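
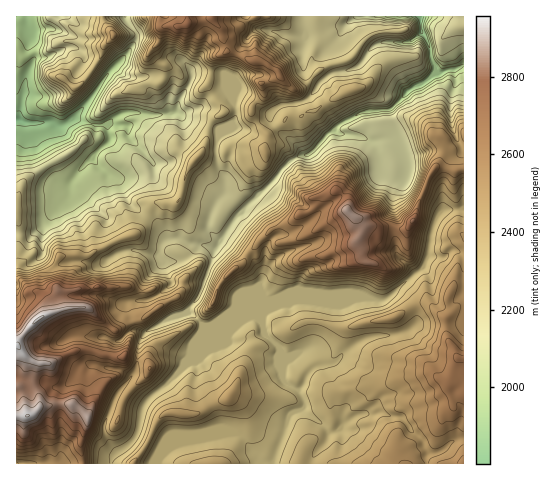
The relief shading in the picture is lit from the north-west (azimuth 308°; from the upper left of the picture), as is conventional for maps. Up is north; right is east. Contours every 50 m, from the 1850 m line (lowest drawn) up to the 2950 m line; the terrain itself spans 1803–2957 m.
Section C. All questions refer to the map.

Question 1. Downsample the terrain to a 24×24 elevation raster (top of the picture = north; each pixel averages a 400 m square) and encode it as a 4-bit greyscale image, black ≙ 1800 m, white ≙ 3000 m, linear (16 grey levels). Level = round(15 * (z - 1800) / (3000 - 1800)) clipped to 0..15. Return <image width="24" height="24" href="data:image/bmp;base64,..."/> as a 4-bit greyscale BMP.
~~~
<image width="24" height="24" href="data:image/bmp;base64,Qk2WAQAAAAAAAHYAAAAoAAAAGAAAABgAAAABAAQAAAAAACABAAATCwAAEwsAABAAAAAAAAAAAAAAABEREQAiIiIAMzMzAERERABVVVUAZmZmAHd3dwCIiIgAmZmZAKqqqgC7u7sAzMzMAN3d3QDu7u4A////AKmadnZ3d2Z3d4mZmcu8h2dmZmZnd3iZme3NqGeId3Zmd3eJqt3cuHZ3iIdmd3iJq93LuZdneHZmd3iJu+3Lu5lmZ3ZmZniJq+y7qoh2ZmZmZ3eIqt3LuoZmZmZ3d3iHmr3duZl2hmZmZmZ4mazMupiHd2ZmZmd3iXiYd3VmaIeJq7yXeWZ3dmVVRoiarNypeFRWZnVVRGmqvNy6eFM0VWZlVUabvcqLd1MzNFVmVVRqvJZYiEQzM0RmVWZXimRGqSNDM0RXZndUVlRFmREjMzRVZndlRERGmBESMjNEZnZ3ZDRGhxJDNFVFZnh2d1Q0VBRmNFZVZoqnZmVCIyRWY1dmiKqGZlVUIyNVdliJqphlVVVDNBNFdlq7updlVVVCNQ=="/>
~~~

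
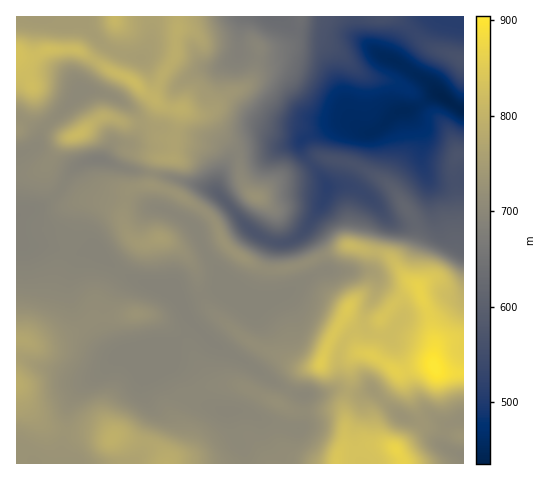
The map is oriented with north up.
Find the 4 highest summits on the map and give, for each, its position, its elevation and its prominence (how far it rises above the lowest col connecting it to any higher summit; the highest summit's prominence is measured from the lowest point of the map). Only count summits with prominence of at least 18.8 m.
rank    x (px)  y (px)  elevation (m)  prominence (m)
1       434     367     905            470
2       396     449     870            99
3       321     363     852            30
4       133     82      817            24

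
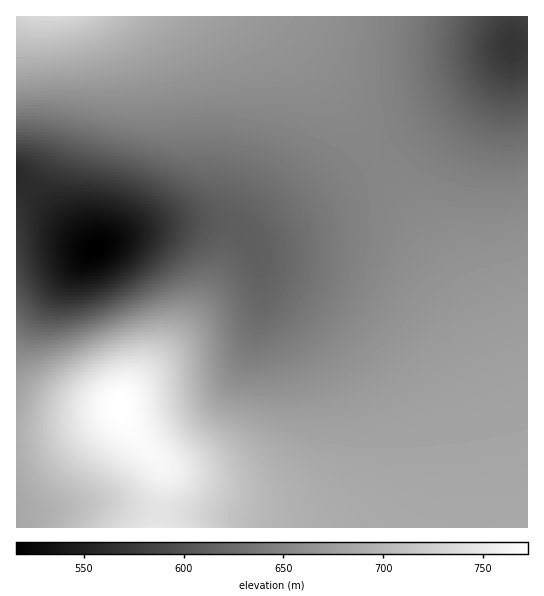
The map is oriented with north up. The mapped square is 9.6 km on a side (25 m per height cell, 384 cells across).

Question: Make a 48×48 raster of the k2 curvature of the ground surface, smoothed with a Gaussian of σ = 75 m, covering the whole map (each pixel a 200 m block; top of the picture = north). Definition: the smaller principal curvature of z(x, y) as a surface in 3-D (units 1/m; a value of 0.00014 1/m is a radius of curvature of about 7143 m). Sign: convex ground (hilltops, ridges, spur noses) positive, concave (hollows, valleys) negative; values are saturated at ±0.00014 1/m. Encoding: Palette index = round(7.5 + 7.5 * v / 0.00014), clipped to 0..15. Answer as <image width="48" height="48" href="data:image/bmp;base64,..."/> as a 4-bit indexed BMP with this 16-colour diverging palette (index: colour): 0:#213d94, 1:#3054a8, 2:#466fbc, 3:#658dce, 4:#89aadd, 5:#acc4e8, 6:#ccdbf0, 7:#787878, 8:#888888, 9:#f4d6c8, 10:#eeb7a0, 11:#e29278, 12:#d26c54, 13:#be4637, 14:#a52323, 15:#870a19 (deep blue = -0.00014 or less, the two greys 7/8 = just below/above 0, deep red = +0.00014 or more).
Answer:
<image width="48" height="48" href="data:image/bmp;base64,Qk32BAAAAAAAAHYAAAAoAAAAMAAAADAAAAABAAQAAAAAAIAEAAATCwAAEwsAABAAAAAAAAAAlD0hAKhUMAC8b0YAzo1lAN2qiQDoxKwA8NvMAHh4eACIiIgAyNb0AKC37gB4kuIAVGzSADdGvgAjI6UAGQqHAHVVVVVVQzMzMzM0V3d3d3d3d3d3d3d3d3ZDMiM0MyIiIzRWd3d3d3d3d3d3d3d3d2VUMhERIzMzRVZmZ3d3d3d3d3d3d3d3d1VVVUMiJFZ3d2ZmZnd3d3d3d3d3d3d3d1VmZmZmZ4q6l2ZmZnd3d3d3d3d3d3d3d1ZmZ3d3eIm7mGZmZnd3d3d3d3d3d3d3d1Zmd4iHeIiJl2ZmZnd3d3d3d3d3d3d3d1ZneImId3h3d2ZmZmd3d3d3d3d3d3d3d1Z3iJmYd3dmVmZmZmd3d3d3d3d3d3d3d1Z3iZqph2ZVRFZmZmd3d3d3d3d3d3d3d1Z3iaqph2ZVQzVmZmd3d3d3d3d3d3d3d0Vniau6mHZlQyNWZmd3d3d3d3d3d3d3d0Vniau7uod2VCJGZnd3d3d3d3d3d3d3dzRWiaq7uqmHZDIlZnd3d3d3d3d3d3d3dyNFeJqqqqmIdUIjZnd3d3d3d3d3d3iHdxI0Z4mqqZmIdkMiVnd3d3d3d3d3d4iIdxEjVomZmZiIdlQyNnd3d3d3d3d3eIiIdxASNXiIiIiHd2QyJnd3d3d3d3d3eIiIhyABI1eIiHd3d2VDJGd3d3d3d3d3iIiIh0AAAkZ3d3d3d2VDNGd3d3d3d3d3iIiIh1MAACRmZmZmZmZEM2d3d3d3d3d3iIiIh1UQAAJFVVVmZmZUM2d3d3d3d3d4iIiIh2VAAAAjREVVZmZUQ1d3d3d3d3d4iIiId2VTAAABI0RFVWZURFd3d3d3d3d4iIiId2VUMAAAEjNEVWZVRGd3d3d3d3d3iIiHd2VUQwAAASI0RVZVRGd3d3d3d3d3iIh3d1VEQzAAABIzRVVVVWd3d3d3d3d3d3d3d1REMzMQAAEjRFVVVnd3d3d3d3d3d3d3d1REM0RDEAEiNFVVVnd3d3d3d3d3d3d3d0QzNERVQxEiNEVVZ3d3d3d3d3d3d3d3dzMzREVWVVQzNFVmd3d3d3d3d3d3d3d3dyIzRFVmZmZmZmd3d3d3d3d3d3d3d3d3dwIzRVZmZmZmd3d3d3d3d3d3d3d3d3d3dwE0Vmd3d3d3d3d3d3d3d3d3d3d3d3d3dwE0Znd3d3d3d3d3d3d3d3d3d3d3d3d3dxJFZ4iHd3d3d3d3d3d3d3d3d3d3d3d2ZkRWd4iId3d3d3d3d3d3d3d3d3d3d3ZmZlVmd3iIiIh3d3d3d3d3d3d3d3d3d2ZmZlZmd3eIiId3d3d3d3d3d3d3d3d3dmZlVWZmZ3d3d3d3d3d3d3d3d3d3d3d3ZmVVVXd2Zmd3d3d3d3d3d3d3d3d3d3d3ZmVURHd3d3d3d3d3d3d3d3d3d3d3d3d3ZlVENHd3d3d3d3d3d3d3d3d3d3d3d3d3ZlVDM3iHd3d3d3d3d3d3d3d3d3d3d3d3ZlVDI3d3d3Zmd3d3d3d3d3d3d3d3d3d3ZlVDInd3d2ZmZ3d3d3d3d3d3iId3d3d3ZlVDInd3d2ZmZmd3d3d3d3d4iId3d3d3ZlVDInd3d3ZmZmd3d3d3d3d4iId3d3d3ZmVDMw=="/>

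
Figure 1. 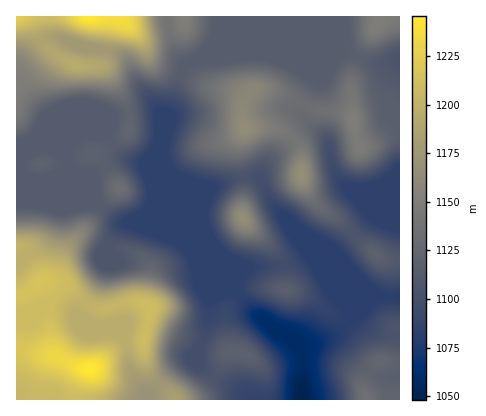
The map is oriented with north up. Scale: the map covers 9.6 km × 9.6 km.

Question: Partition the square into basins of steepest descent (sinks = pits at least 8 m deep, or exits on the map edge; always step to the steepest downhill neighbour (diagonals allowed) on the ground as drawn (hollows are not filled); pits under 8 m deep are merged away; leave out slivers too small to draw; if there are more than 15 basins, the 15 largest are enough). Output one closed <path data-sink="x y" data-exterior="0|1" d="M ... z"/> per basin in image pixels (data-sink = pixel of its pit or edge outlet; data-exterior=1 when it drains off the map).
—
<path data-sink="302 400" data-exterior="1" d="M378 16l-362 0 0 384 384 0 0-140-16-1-6-3-38-36-16-10-10-10-12-20-2-32-12-14-20-7-22 1-4-12 1-12 4-8 9-7 12 0 16 5 24 13 14 4 20 1 8 3 2 3 0-44 9-22 16-26z"/><path data-sink="400 182" data-exterior="1" d="M268 89l-14 1-9 8-3 10 2 18 30 2 14 6 12 14 2 32 12 20 10 10 16 10 38 36 6 3 16 1 0-126-4-1-22 11-14 3-10-32-8-3-26-2-32-16z"/><path data-sink="400 58" data-exterior="1" d="M400 16l-22 0-1 10-16 26-8 18-2 36 9 41 14-3 18-10 8-2z"/>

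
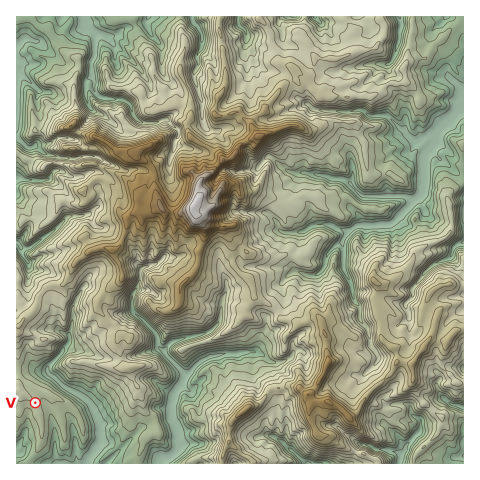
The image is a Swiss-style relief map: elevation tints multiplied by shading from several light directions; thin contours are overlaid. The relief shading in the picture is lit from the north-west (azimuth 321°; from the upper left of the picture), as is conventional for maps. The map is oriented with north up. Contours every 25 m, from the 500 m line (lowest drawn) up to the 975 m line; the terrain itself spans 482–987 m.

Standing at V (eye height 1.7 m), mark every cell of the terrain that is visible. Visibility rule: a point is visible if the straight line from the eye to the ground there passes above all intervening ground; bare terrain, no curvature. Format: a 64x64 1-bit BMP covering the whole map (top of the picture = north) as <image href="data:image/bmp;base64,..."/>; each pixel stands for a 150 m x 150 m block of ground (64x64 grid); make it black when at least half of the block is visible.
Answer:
<image width="64" height="64" href="data:image/bmp;base64,Qk0+AgAAAAAAAD4AAAAoAAAAQAAAAEAAAAABAAEAAAAAAAACAAATCwAAEwsAAAIAAAAAAAAA////AAAAAABAAYDcAAAAAAABwHwAAAAAAADADAAAAAACAGAeAAAAAAIBMD4AAAAAAkGQHgAAAAAEgwAeAAAAABSDgA+AAAAAPwOAA4AAAAAcA8ABgMAAABAHwAABgAAAAA+AAAGAAAAAP4AAABAAAAH/AAAAEAAAAeAAAAAYAAAQAAAAAAgAALgGAAAAAAAA/g4AAAAAAADg/gAAAAAAAMD8AAAAAAAAYPgAAAAAAAAg8AQAAAAAAABwAAAAAAAAAWAAAAAAAAAAQAEAAAAAAAPCAQAAAAAAAWIAAAAAAAAB4gAAAAAAAADyAAAAAAAAAHwAAAAAAAAAHAAAAAAAAAAAAAAAAAAAAAAAIAAAAAAAAADwAAAAAAAAA8AAAAAAAAABgAAAAAAAAAiAAAAAAAAAAAAAAAAAAAAAAAAAAAAAAABAAAAAAAAAAAAAAAAAAAAAAAAAAAAAAAAAAAAAAAAAAAAAAAAAAAAAAAAAAAAAAAAAAAAAAAAAAAAAAAAAAAAAAAAAAAAAAAAAAAAAAAAAAAAAAAAAAAAAAAAAAAAAAAAAAAAAAAAAAAAAAAAAAAAAAAAAAAAAAAAAAAAAAAAAAAAAAAAAAAAAAAAAAAAAAAAAAAAAAAAAAAAAAAAAAAAAAAAAAAAAAAAAAAAAAAAAAAAAAAAAAAAAAAAAAAAAAAAAAAAAAA=="/>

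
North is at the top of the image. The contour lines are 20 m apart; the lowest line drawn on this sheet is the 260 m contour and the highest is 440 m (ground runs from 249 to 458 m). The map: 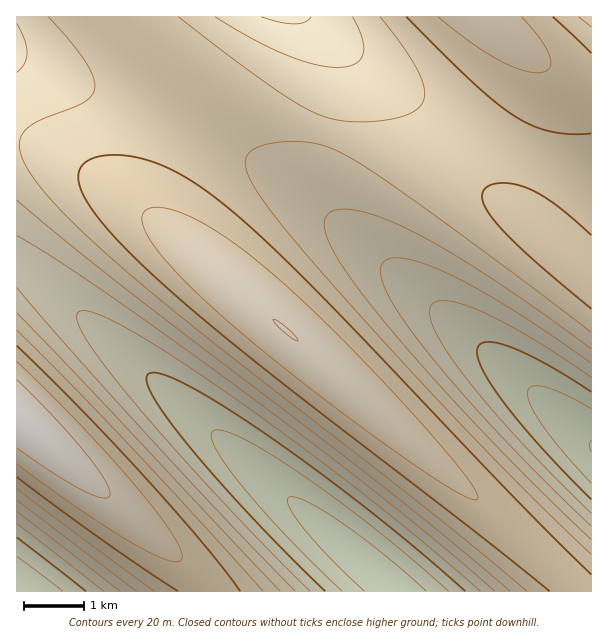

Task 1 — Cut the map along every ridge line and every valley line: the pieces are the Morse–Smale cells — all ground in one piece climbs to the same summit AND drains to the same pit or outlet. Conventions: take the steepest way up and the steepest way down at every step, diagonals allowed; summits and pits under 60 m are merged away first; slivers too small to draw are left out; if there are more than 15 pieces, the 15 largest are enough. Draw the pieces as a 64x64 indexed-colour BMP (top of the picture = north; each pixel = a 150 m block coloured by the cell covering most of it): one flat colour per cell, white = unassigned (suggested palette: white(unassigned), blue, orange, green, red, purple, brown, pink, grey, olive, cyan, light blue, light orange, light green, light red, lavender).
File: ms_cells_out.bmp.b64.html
<image width="64" height="64" href="data:image/bmp;base64,Qk12CAAAAAAAAHYAAAAoAAAAQAAAAEAAAAABAAQAAAAAAAAIAAATCwAAEwsAABAAAAAAAAAA////ALR3HwAOf/8ALKAsACgn1gC9Z5QAS1aMAMJ34wB/f38AIr28AM++FwDox64AeLv/AIrfmACWmP8A1bDFAERERERERERERERDMzMzMzMzMzMzMyIiIiIiIiIiIiIRREREREREREREREMzMzMzMzMzMzMyIiIiIiIiIiIiIRFEREREREREREREMzMzMzMzMzMzMiIiIiIiIiIiIiIREURERERERERERDMzMzMzMzMzMzMiIiIiIiIiIiIiIRERRERERERERERDMzMzMzMzMzMzMiIiIiIiIiIiIiIRERFERERERERERDMzMzMzMzMzMzMiIiIiIiIiIiIiIREREURERERERERDMzMzMzMzMzMzMiIiIiIiIiIiIiIRERERRERERERERDMzMzMzMzMzMzMiIiIiIiIiIiIiERERERFERERERERDMzMzMzMzMzMzIiIiIiIiIiIiIiEREREREURERERERDMzMzMzMzMzMzIiIiIiIiIiIiIiERERERERREREREQzMzMzMzMzMzMzIiIiIiIiIiIiIiERERERERFEREREQzMzMzMzMzMzMzIiIiIiIiIiIiIiEREREREREUREREQzMzMzMzMzMzMzIiIiIiIiIiIiIiERERERERERREREQzMzMzMzMzMzMzIiIiIiIiIiIiIiERERERERERFEREQzMzMzMzMzMzMzIiIiIiIiIiIiIiEREREREREREUREQzMzMzMzMzMzMyIiIiIiIiIiIiIhERERERERERERREQzMzMzMzMzMzMyIiIiIiIiIiIiIhERERERERERERFEMzMzMzMzMzMzMyIiIiIiIiIiIiIhEREREREREREREUMzMzMzMzMzMzMyIiIiIiIiIiIiIhERERERERERERERMzMzMzMzMzMzMyIiIiIiIiIiIiIhEREREREREREREREzMzMzMzMzMzMyIiIiIiIiIiIiIhERERERERERERERETMzMzMzMzMzMyIiIiIiIiIiIiIhERERERERERERERERMzMzMzMzMzMyIiIiIiIiIiIiIhEREREREREREREREREzMzMzMzMzMiIiIiIiIiIiIiIRERERERERERERERERETMzMzMzMzMiIiIiIiIiIiIiIRERERERERERERERERERMzMzMzMzMiIiIiIiIiIiIiIREREREREREREREREREREzMzMzMzMiIiIiIiIiIiIiIRERERERERERERERERERETMzMzMzMiIiIiIiIiIiIiIRERERERERERERERERERERMzMzMzMiIiIiIiIiIiIiIREREREREREREREREREREREzMzMzMiIiIiIiIiIiIiERERERERERERERERERERERETMzMzIiIiIiIiIiIiIiERERERERERERERERERERERERMzMzIiIiIiIiIiIiIiEREREREREREREREREREREREREzMzIiIiIiIiIiIiIiERERERERERERERERERERERERETMzIiIiIiIiIiIiIiERERERERERERERERERERERERERMzIiIiIiIiIiIiIiEREREREREREREREREREREREREREzIiIiIiIiIiIiIhERERERERERERERERERERERERERESIiIiIiIiIiIiIhERERERERERERERERERERERERERFVIiIiIiIiIiIiIhERERERERERERERERERERERERERFVUiIiIiIiIiIiIhERERERERERERERERERERERERERFVVSIiIiIiIiIiIhERERERERERERERERERERERERERFVVVIiIiIiIiIiIRERERERERERERERERERERERERERFVVVUiIiIiIiIiIRERERERERERERERERERERERERERVVVVVSIiIiIiIiIhERERERERERERERERERERERERERFVVVVVIiIiIiIiIhEREREREREREREREREREREREREREVVVVVUiIiIiIiIiERERERERERERERERERERERERERERVVVVVSIiIiIiIiIRERERERERERERERERERERERERERFVVVVVIiIiIiIiIiEREREREREREREREREREREREREREVVVVVUiIiIiIiIiIRERERERERERERERERERERERERERVVVVVSIiIiIiIiIhEREREREREREREREREREREREREREVVVVVIiIiIiIiIiIRERERERERERERERERERERERERERVVVVUiIiIiIiIiIhEREREREREREREREREREREREREREVVVVSIiIiIiIiIiERERERERERERERERERERERERERERVVVVIiIiIiIiIiIhERERERERERERERERERERERERERFVVVUiIiIiIiIiIiERERERERERERERERERERERERERERVVVSIiIiIiIiIiIRERERERERERERERERERERERERERFVVVIiIiIiIiIiIiEREREREREREREREREREREREREREVVVUiIiIiIiIiIiIRERERERERERERERERERERERERERVVVSIiIiIiIiIiIhERERERERERERERERERERERERERFVVVIiIiIiIiIiIhERERERERERERERERERERERERERFVVVUiIiIiIiIiIhERERERERERERERERERERERERERFVVVVSIiIiIiIiIhERERERERERERERERERERERERERFVVVVVIiIiIiIiIhERERERERERERERERERERERERERFVVVVVUiIiIiIiIhERERERERERERERERERERERERERFVVVVVVSIiIiIiIhERERERERERERERERERERERERERFVVVVVVV"/>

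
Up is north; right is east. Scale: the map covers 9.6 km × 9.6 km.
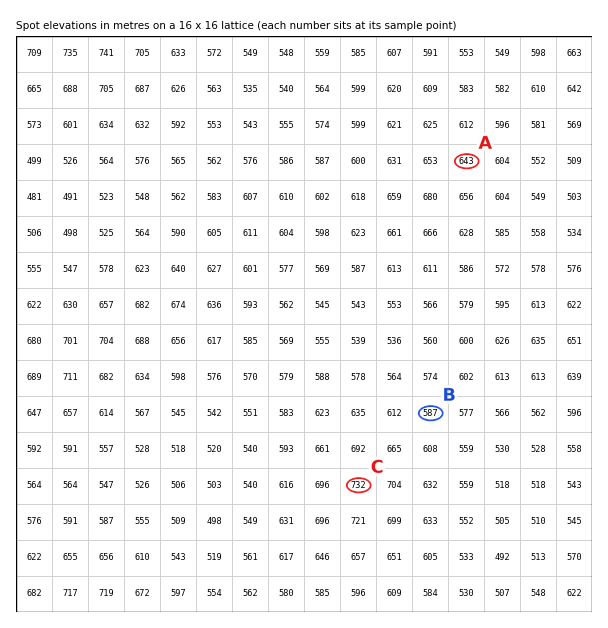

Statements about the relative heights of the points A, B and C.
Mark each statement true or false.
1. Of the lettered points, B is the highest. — false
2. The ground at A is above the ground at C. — false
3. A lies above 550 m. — true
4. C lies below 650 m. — false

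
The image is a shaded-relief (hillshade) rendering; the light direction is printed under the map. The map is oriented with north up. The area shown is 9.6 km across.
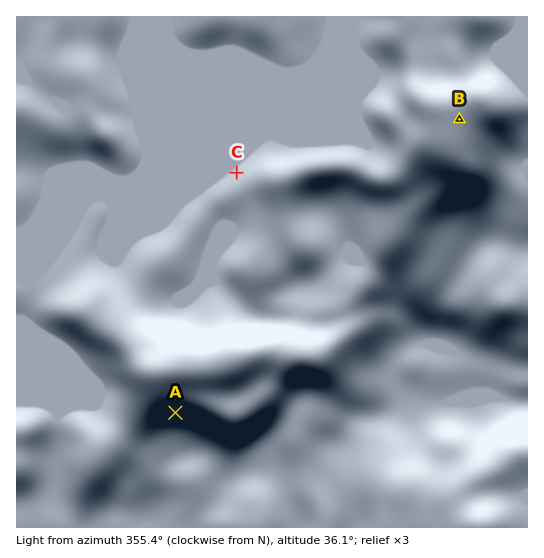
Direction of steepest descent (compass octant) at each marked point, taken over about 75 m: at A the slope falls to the S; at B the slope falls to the E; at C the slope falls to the NW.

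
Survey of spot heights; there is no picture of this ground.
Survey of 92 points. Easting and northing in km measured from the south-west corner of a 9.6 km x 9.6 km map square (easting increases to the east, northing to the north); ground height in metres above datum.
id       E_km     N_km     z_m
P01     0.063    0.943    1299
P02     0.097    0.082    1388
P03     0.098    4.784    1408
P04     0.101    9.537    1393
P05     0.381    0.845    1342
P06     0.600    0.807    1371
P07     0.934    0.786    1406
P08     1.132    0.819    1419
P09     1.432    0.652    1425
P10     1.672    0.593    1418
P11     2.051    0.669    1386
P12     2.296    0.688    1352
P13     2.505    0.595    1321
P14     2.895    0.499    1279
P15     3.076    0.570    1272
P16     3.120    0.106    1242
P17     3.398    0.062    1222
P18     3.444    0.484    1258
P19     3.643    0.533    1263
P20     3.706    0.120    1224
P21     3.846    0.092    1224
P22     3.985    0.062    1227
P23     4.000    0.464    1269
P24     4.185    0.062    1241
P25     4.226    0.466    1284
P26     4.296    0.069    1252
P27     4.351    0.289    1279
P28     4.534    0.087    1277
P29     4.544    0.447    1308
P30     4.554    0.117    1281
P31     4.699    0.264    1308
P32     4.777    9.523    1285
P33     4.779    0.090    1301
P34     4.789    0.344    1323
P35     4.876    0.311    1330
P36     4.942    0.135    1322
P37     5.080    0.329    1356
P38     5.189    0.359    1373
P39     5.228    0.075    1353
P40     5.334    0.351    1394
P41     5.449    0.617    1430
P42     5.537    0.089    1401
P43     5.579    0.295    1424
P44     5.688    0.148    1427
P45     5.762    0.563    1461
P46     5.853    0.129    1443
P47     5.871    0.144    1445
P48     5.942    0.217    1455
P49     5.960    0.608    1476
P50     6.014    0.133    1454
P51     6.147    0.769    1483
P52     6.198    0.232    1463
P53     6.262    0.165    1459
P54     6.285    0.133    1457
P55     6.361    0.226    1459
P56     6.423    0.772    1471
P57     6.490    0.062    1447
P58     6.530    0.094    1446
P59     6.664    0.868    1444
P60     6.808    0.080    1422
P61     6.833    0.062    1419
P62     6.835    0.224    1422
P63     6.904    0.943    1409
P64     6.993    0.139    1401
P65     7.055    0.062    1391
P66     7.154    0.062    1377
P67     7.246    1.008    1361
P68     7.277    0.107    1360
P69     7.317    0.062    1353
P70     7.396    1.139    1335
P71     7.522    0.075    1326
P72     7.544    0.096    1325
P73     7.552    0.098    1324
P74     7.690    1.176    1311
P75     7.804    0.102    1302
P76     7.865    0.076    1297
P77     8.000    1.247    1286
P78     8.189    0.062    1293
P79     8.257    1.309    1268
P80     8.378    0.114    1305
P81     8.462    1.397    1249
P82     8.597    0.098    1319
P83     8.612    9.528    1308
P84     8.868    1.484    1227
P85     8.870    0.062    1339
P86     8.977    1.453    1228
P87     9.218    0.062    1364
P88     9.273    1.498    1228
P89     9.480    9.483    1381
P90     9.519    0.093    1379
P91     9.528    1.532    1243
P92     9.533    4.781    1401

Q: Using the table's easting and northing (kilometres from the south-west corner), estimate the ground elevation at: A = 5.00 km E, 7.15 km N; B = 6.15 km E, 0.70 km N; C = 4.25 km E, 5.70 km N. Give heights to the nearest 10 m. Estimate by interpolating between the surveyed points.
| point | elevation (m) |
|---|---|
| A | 1350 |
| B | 1480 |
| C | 1300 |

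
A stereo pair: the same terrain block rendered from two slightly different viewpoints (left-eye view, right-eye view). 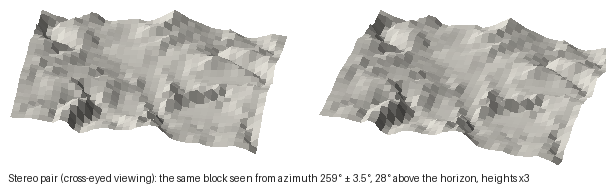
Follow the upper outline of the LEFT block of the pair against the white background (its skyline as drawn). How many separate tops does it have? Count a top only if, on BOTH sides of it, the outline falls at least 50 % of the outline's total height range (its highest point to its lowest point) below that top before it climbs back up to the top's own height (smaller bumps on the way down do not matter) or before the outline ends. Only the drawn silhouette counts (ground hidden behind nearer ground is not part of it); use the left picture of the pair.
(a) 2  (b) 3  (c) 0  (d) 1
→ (c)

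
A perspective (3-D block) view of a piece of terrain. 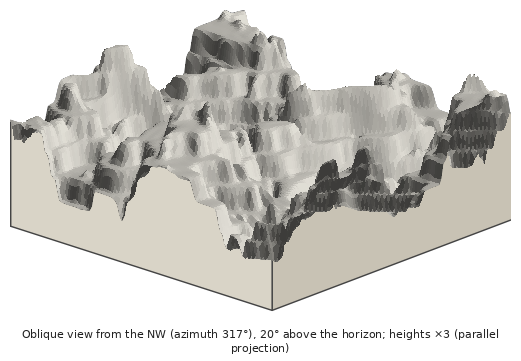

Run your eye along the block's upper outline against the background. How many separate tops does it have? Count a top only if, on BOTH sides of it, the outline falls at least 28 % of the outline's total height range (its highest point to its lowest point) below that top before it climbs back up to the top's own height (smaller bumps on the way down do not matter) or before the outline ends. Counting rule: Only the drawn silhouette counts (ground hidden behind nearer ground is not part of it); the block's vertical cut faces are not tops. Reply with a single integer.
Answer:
3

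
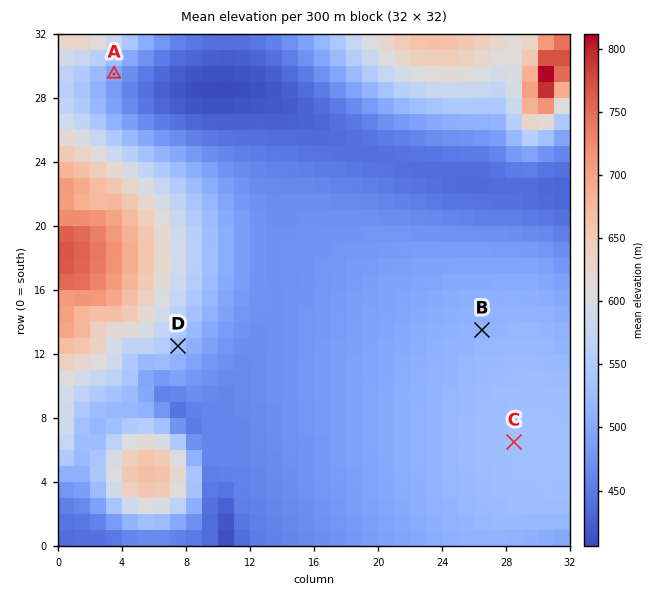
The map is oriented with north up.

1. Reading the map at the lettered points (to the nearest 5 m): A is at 495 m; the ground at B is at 515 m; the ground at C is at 530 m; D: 530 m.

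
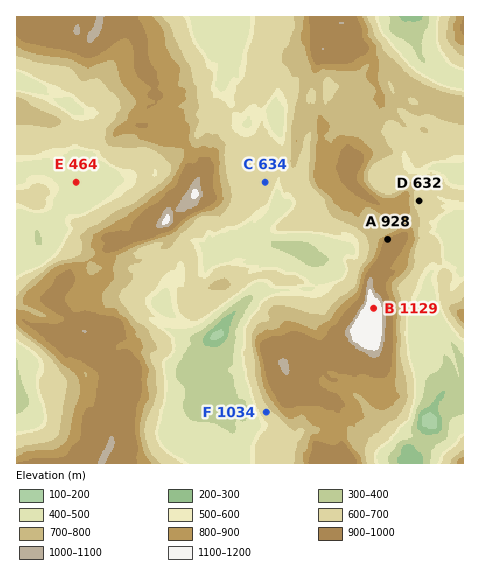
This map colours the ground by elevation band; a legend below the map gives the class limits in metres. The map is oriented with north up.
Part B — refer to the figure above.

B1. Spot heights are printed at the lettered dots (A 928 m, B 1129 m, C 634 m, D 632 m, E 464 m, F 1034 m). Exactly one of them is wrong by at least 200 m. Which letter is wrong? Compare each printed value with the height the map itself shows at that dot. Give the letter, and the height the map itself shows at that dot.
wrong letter F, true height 634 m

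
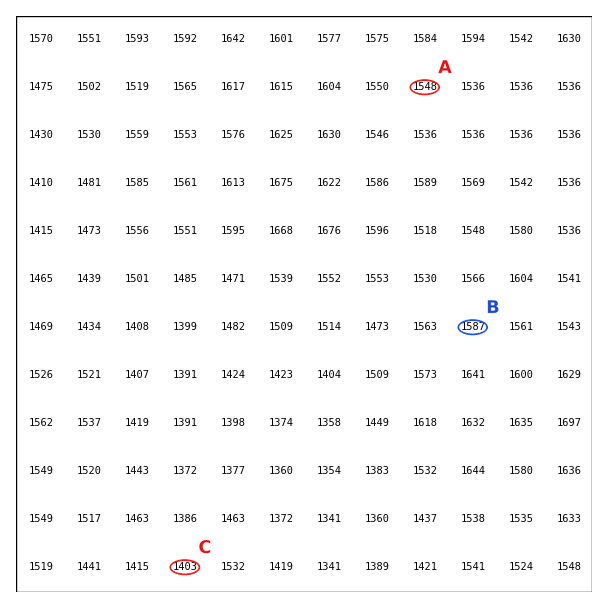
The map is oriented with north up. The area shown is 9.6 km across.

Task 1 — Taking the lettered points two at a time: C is below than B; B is above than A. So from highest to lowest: B A C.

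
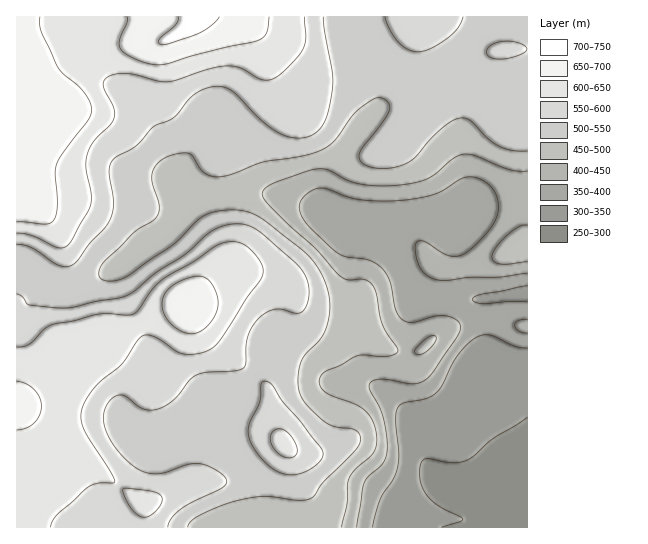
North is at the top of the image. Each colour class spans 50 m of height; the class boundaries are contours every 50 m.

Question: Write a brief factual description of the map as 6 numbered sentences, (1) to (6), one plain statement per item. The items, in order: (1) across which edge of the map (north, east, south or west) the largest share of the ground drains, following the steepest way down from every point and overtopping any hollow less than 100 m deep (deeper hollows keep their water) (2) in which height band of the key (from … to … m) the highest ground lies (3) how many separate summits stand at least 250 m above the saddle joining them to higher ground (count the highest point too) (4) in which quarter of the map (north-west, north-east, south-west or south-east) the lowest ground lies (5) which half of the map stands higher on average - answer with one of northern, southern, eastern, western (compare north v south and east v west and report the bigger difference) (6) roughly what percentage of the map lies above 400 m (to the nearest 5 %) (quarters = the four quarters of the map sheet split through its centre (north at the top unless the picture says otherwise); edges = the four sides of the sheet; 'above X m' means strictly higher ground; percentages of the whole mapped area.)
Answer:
(1) Most of the ground drains across the eastern edge.
(2) The highest ground lies in the 700–750 m band.
(3) There is 1 summit with 250 m or more of prominence.
(4) Look to the south-east quarter for the lowest ground.
(5) Taken as a whole, the western half is higher than the eastern.
(6) About 85 % of the map lies above 400 m.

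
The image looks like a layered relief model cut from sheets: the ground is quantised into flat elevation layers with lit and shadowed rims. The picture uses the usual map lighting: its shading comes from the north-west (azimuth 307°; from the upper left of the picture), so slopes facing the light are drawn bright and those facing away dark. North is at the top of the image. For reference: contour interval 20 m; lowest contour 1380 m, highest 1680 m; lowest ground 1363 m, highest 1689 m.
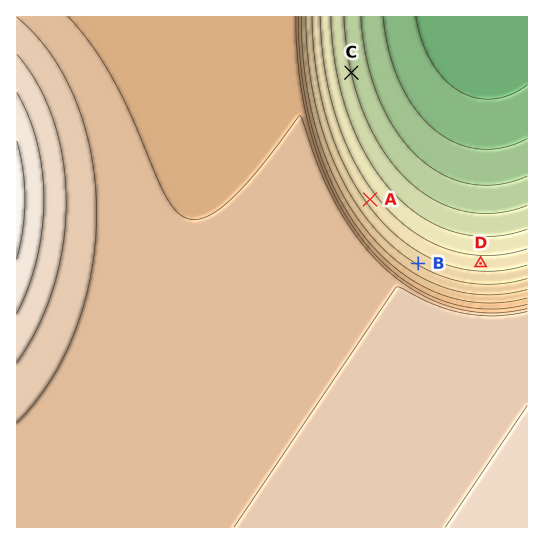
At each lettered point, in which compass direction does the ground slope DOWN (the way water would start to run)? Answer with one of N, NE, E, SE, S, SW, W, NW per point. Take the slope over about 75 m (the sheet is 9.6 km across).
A NE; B NE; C E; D N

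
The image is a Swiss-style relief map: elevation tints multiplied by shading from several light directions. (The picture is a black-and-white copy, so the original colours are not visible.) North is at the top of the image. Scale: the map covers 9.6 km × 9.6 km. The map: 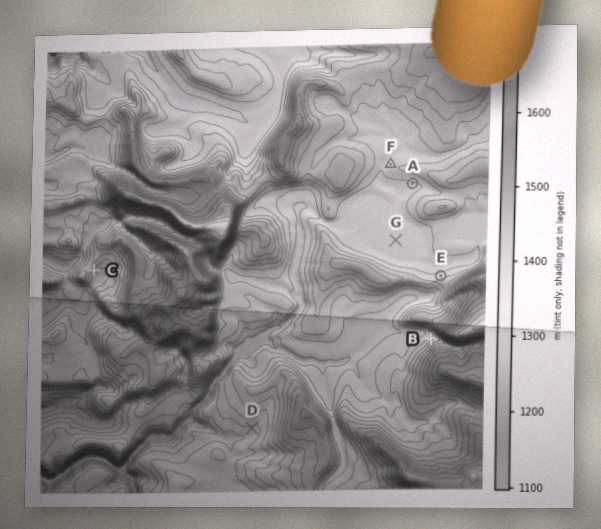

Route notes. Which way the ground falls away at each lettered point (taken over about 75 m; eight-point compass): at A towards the S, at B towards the NW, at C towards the SE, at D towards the S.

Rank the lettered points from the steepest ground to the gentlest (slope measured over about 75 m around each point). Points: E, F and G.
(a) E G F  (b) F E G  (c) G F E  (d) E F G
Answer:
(d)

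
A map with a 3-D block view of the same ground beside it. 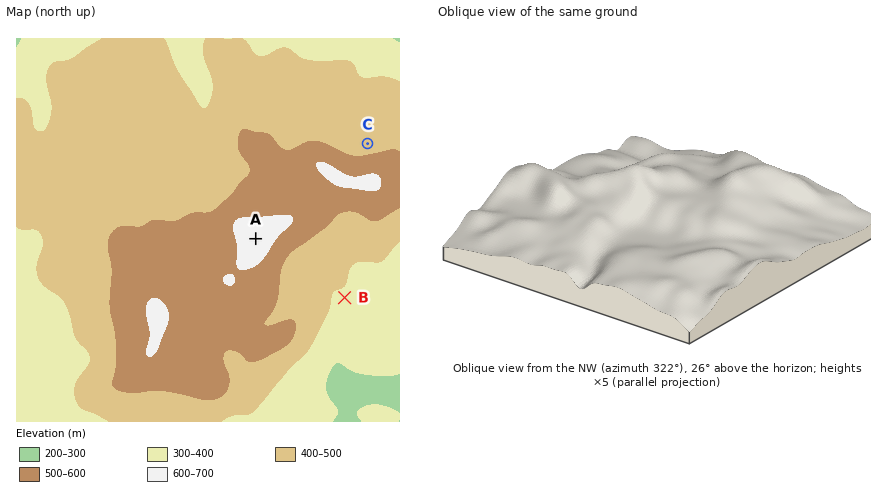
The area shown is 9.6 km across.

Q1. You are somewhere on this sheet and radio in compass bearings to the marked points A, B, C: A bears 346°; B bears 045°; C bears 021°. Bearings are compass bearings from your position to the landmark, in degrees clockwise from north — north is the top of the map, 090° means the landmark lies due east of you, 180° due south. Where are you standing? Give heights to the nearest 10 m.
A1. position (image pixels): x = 285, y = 357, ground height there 460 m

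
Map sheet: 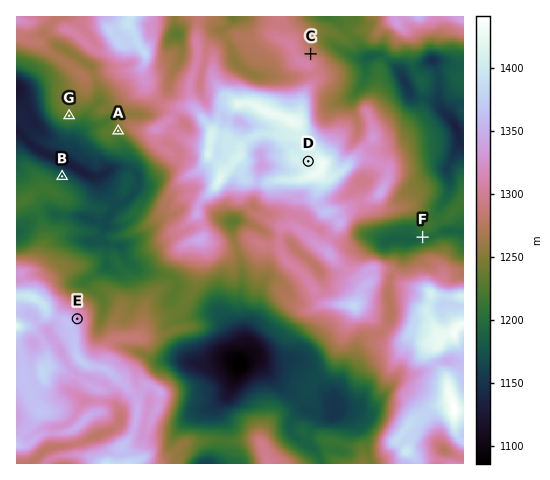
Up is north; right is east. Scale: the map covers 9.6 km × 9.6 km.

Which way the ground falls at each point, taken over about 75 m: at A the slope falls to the SW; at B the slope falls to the NE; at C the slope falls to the NE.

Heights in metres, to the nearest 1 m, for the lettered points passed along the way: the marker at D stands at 1416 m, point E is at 1341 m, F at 1192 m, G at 1230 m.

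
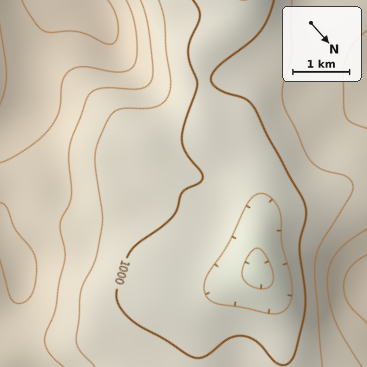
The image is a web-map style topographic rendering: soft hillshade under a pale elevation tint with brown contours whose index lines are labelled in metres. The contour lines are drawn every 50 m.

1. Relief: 890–1220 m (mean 1050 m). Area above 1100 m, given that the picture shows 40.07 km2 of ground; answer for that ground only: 11.3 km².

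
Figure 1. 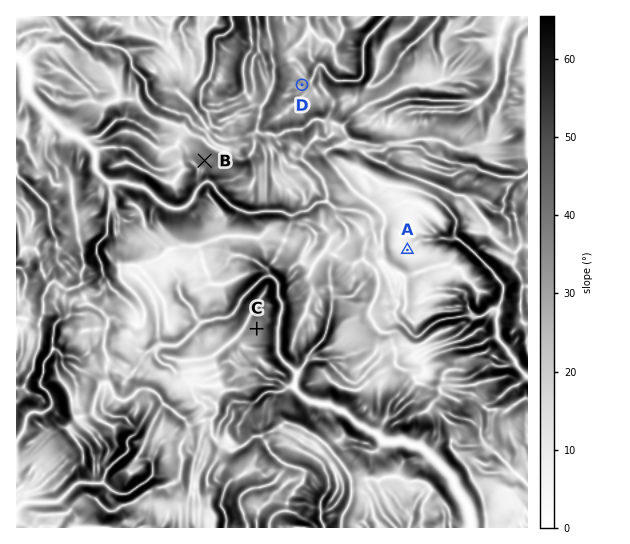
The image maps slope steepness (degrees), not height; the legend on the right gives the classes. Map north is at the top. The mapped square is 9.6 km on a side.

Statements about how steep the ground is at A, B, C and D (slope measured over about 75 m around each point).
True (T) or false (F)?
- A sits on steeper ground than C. F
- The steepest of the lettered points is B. T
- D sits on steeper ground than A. T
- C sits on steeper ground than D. T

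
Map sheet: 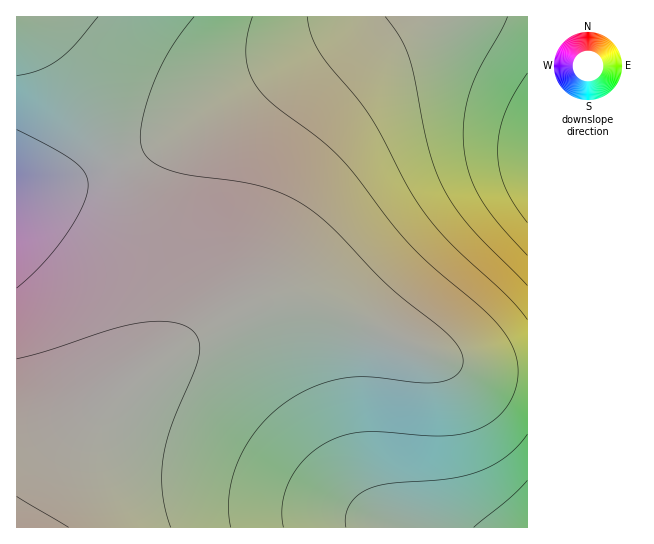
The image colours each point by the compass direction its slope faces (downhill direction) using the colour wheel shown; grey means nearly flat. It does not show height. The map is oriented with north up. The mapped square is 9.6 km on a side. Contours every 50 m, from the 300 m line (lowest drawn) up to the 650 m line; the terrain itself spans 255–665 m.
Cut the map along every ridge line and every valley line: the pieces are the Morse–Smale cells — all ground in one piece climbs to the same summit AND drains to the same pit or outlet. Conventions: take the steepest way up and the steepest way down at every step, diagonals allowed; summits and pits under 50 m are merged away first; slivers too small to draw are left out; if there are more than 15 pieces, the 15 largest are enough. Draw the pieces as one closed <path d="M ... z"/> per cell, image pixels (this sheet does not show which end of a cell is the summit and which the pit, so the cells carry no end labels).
<path d="M527 16l-156 0-126 72-98 63-52 24-33 10-45 10-1 323 20-33 21-28 26-30 32-32 35-28 40-28 23-14 30-13 18-4 33 0 21 4 47 15 97 38 34 7 34 1z"/><path d="M294 308l-33 0-35 11-36 20-56 40-51 48-31 36-33 50-3 14 512 0-1-154-34-1-34-7-112-44z"/><path d="M370 16l-353 0-1 178 55-11 38-14 38-18 98-63 110-61z"/>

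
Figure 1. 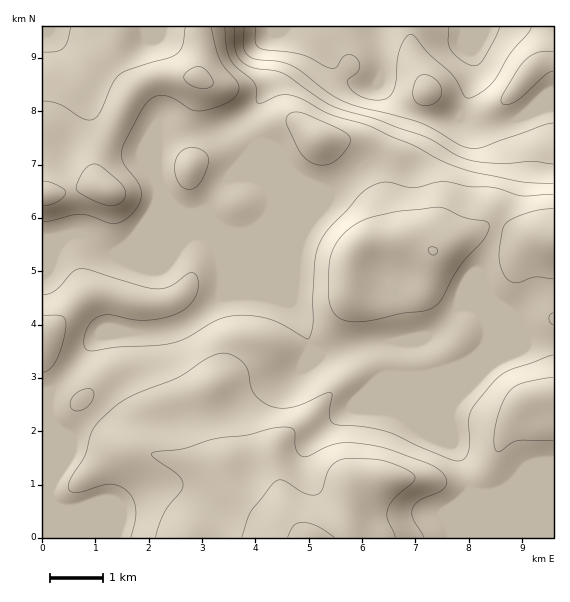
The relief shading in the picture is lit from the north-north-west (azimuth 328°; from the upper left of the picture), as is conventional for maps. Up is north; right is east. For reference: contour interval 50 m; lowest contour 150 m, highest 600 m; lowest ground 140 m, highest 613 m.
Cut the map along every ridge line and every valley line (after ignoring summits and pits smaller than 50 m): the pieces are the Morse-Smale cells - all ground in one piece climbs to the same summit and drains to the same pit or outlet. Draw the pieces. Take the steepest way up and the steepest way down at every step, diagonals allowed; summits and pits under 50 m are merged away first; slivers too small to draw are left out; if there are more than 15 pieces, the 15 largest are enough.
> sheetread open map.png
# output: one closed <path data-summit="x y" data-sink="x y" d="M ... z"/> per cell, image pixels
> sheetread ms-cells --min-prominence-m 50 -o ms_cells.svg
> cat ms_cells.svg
<path data-summit="309 537" data-sink="471 27" d="M253 146l-34 41-12 20 4 10 12 12-50 0-57 24-5 0-8-4-19-15-11 0-8 4-23 2 0 297 511 1 1-194-29-1-13-5-23-11-6-11-6-6-9-4-8 0-27 27-16 8-41 1-56 12-10-9-5-17-18-32-18-47 0-37 2-5 0-15-14-33z"/><path data-summit="433 251" data-sink="471 27" d="M393 98l-2 1 7 10-1 10-18 34-50 38-33-12-37-36-3-1-2 2 3 15 14 33 0 15-2 5 0 37 18 47 18 32 5 17 10 9 4 0 43-11 50-2 16-8 27-27 8 0 9 4 6 6 6 11 30 14 6 2 28 0 1-235-15 1-22 10-17 6-21 1-12-3-7-5-9 1-30-4-16-6z"/><path data-summit="105 189" data-sink="471 27" d="M283 26l-84 0 2 33-3 18-45 1-13 7-10 10-17 37-16 27-2 17 8 12-16-2-23 7-21 1-1 45 23-1 8-4 11 0 19 15 8 4 5 0 57-24 50 0-12-12-4-10 12-20 26-28 10-16-10-27 13-13 11-16 5-24 1-30z"/><path data-summit="309 537" data-sink="471 27" d="M553 26l-252 1 18 16 18 25 18 15 6 3 14 0 4-4 0 3 21 20 21 10 30 4 9-1 11 7 18 1 22-4 28-13 15-2z"/><path data-summit="105 189" data-sink="43 27" d="M197 26l-155 1 1 167 21-1 23-7 15 1-7-11 2-17 16-27 17-37 10-10 13-7 45-1 3-28z"/><path data-summit="317 139" data-sink="471 27" d="M300 26l-16 0-9 7-1 30-5 24-11 16-13 13 0 4 10 21 37 36 16 8 21 6 50-38 12-21 7-23-4-8-15-16-18 1-14-8-16-17-12-18z"/>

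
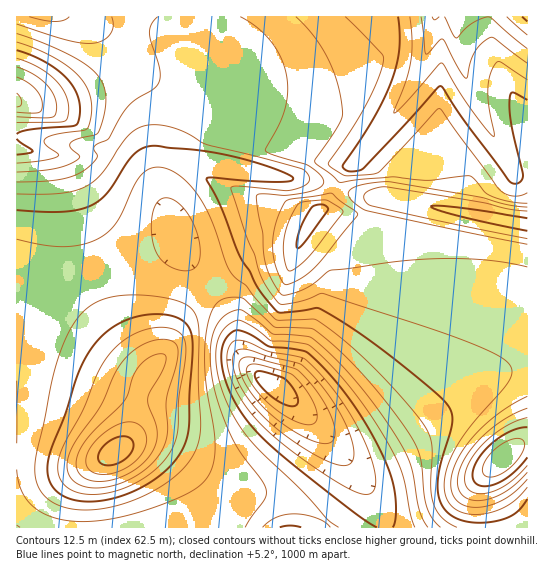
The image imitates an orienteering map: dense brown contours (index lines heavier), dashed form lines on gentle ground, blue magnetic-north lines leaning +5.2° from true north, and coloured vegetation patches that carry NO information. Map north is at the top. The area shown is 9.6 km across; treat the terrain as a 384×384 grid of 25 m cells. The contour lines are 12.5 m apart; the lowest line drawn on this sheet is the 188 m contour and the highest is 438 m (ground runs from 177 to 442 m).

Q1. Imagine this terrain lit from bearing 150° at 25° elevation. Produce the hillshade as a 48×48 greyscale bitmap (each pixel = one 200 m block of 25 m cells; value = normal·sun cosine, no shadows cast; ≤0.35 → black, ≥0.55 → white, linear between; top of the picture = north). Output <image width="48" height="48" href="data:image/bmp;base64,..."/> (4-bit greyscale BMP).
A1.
<image width="48" height="48" href="data:image/bmp;base64,Qk32BAAAAAAAAHYAAAAoAAAAMAAAADAAAAABAAQAAAAAAIAEAAATCwAAEwsAABAAAAAAAAAAAAAAABEREQAiIiIAMzMzAERERABVVVUAZmZmAHd3dwCIiIgAmZmZAKqqqgC7u7sAzMzMAN3d3QDu7u4A////AGZ3iJmIh3ZmZmZniZmGVURERFVWiaqph2Z3iZmZiHdmZmZneIh2VVRERERWeau6mGZniau7qYh3ZmZmZ3ZlVEREREREV5vMulVmeavMy6mHdmZmZmVVREREREMzNXrN3FVVZ4rN3LqYdmZmVVVEREREVEMyEkes7kRDRGibzMuph2ZlVVRERERFVVQyEBNpzUQyIjRoq7uph2ZlVERDNERVVVRCEAAlm0QyERI1eJqph3ZlVEMzNERVVVVDIAABR0QzIQASRniYh3ZVRDMzNEVVVVVUMgAAE1RDIhESNGeIh3ZVRDMzRFVVZmZVQyAAAVREMyIiNGd3d3ZVQzM0RVVmZmZlVDIQAFVEQzMzRWd4d3ZVQzRFVWZmZmZmVVQyEVVERDM0RWeIh3ZlREVWZmZmZmZmZlVEMlVERDMzRXiIiHdmVmZmZmZmZmZmZmVVRFVURDMzNGeJmIh4iamHd3ZmZmZmZmZlVVVURDMzM0aJmZmZu7uYd3ZmZmZmZmZmVVVVREMzIjRomaqqq7uod3dmZmZmZmZmZlVVREMzIiJGiaqpmbupd3dmZmZmZmZmZlVVVEQzMiI0eKupiKuph3dmZmZmZmZmZlVVVURDMzM0V5qoh5qph3dmZmZmZmZmZlVVVVREQzM0VomYd4qph3dmZmZmZmZmZlVVVVVEREREVneHZnmph3dmZmZmZmZmZmZVVVVVVEREVWZ2Zmmph3dmZmZmZmZmZmZmZVVVVVVVVVZmVViZl3ZmZmZmZmZmZmZmZmZmVVVVVVVmVEaZmHZmZmZmZmZmZmZmZmZmZmVVVVVVREWJmHZmZmZmZmZmZWZmZmZmZmZVVVVVQzRomXZmZmZmZlVUM2ZmZmZmZmZlVVVVUzNHmYdmZmVUQzMiInd3d3d3ZmZmVVVVVDM1iZdlRDMyIiI0Vnd3d3d3dmZmVVVVVDIjV2ZDIiIzRWeJq4iIiId3d3ZmZVVVQyAAA1VUNFZ4iZqru4iIiIiHd3dmZlQyIRAAA2iZmZqqqZmJmZmZmYiId3d2ZUMiIjMjRZvMupmYh2Zmd6qZmZiIh3d2VERFZnh2Znm7qXZmZmZmZpmIiIiIiHd3d3iImIiGVEV5mHZmZmZmZnd2Z3eIiHd4iJiId2ZVMiJHiYdmZmZmZmd4mZmIiHd3d3ZlVVVVQyI1iJhmZmZmZqq7uqmIiHd2ZmVVVVVVVDIjaJh2ZmZmZru6qYiId3d2ZmVVVVVVVUMjR4mHZmZmZ6mId3d3d3dmZlVVVVVVVVQzNYiHZmZmZ2ZmZmZndmZmZlVVVVVVVVVDM2iHZmZmZ0RFVVZmZmZmZlVVVVVVVVVTM0eHZmZ3dzM0RFVWZmZmZlVVVVVVVVVUMzWHZmd3dyIzNEVVVmZmZmVVVVVVVVVVQzR3Znd3dyIjNERVVWZmZmZmVVVVVVZmUzRnZnd3dyIjNERVVWZmZmZmZmZmZmZmVERXZnd3dyIzNEVVVmZmZmZmZmZmZmZmZURXZ3d3dyIzNEVVVmZmZmZmZmZmZmZmZURWZ3d3dw=="/>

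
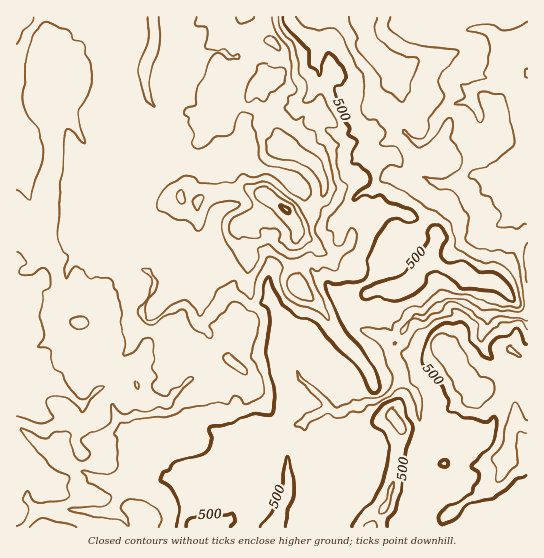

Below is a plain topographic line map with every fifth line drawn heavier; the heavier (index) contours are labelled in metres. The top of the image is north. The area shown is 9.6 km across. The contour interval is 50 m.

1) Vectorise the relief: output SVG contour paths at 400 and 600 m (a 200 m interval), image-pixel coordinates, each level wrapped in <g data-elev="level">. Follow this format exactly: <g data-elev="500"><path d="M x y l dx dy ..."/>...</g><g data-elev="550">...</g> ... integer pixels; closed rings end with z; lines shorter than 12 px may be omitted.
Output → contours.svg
<g data-elev="400"><path d="M527 321l-8-3-21-1-4 1-7 6-21-17-9-4-7-1-5 3-3 7-11 2-6 6-8-2-4 1-7 12-4 3 0-5 12-15 12 0 11-11 9-4 21 1 16 10 12 0 7 2 17 0 4-2 2-5-5-30-6-21-13-5-10 2-5-2-8 0-11-7-2-4 2-7 0-17-7-11-3-8-7-5-12-1-15-11 23 0 13-9 3-11-5-13-5-6 1-14-2-7-2 0-3 2-12 18-13 9-4-1-14-12 0-3 2-1 6 6 8 2 4-1 4-5 2-5 1-9 14-21-5-12-1-4 7-12 12-14 1-4-5-2-31-3-17-5-16-14-1-2 3-8"/></g><g data-elev="600"><path d="M76 527l-8-4-25-4-6 2-8 6"/><path d="M17 526l6-4 5-9-1-7-5-7 4-7 3 0 6 9 6 1 17-2 8-2 4-3-3-8 1-10-19-12-22-26-6-9 1-1 23 9 10-6 12-1 4 4-1 7 7 14 2 4 4 0 5-3 2-4-9-10-1-4 10-6 11-3 7-5 3-4 0-14 2-3 6 8 4 2 12-5 10 2 13-4 11 1 3-2 3-8 18-20-2-2-2 0-8 10-8 3-6 6-5 0-8-5-1-5 4-10-5-6 3-11-2-7 1-9-3-3-8 0-10 14-9 2 1-12-3-12 0-18-5-20-4-6-2-6-5-4-9-1-6 3-7-9-9-3-3 2-6 9-1-1 0-10 3-10-6-7-4-17 2-23-1-23 5-22 0-26 2-8 3-2 13 13 3 1 0-1-6-20-1-8 12-28 1-13-1-10-4-9-1-8-1-3-11-3-2-6-3-4-22-8-5 1-4 4-4 8-5 14-1 8-2 26-3 14 3 13 12 17 3 7 2 12 0 13-10 30-2 11-13-10"/><path d="M242 374l4 0-1-7-15-13-5 1-2 3 2 4z"/><path d="M301 299l10 2 3-2-8-17-7-8-4-1-6 5-2 7 5 9z"/><path d="M17 44l4-6 2-8 9-8 1-5"/><path d="M147 17l1 24-8 20-2 12 7 23 5 8 5 4-4-13-2-12 2-12 8-24 1-30"/><path d="M198 17l-2 5 0 3 9 2 2 3-2 15 1 3 12 3 7-1 6 5 6-2 2 2-1 3-9 2-6-5-5-2-4 2-5 7-11 28-2 15-10 4-2 4 1 3 4 2 0 7 6 9-3 8 1 4 3 3 5-1 5-2 8-8 17-4 9-20 3-2 8 2 2 1-1 11 3 7 3 13 0 9 2 4 7 5 24 6 9 4 6 5 4 10 0 5-5 7-14-8-13-13-7-4-6-1-12 2-10-3-4 2-6 7-8-1-8 2-18-1-5-5-9-2-14 8-9 9-5 10 2 7 7 2 11 8 10 1 11 10 4-3 5-16 6-6 14-6 13 2 1 1-2 3-15 12-2 5 0 7 3 11 16 25 6 7 3-2 8-12 1-10 8-4 3 0 5 6 15 8 8-1 12-6 8 4 8-1-1-5-4-9-6-9-1-5 7-17 8-5 7-15-12-44-5-4-4-8-10-8-1-8-10 1-9-9 0-3 3-4 0-5 7-5 2-6-4-9 0-13-3-8-1-10-13-17-4-13"/><path d="M254 17l-4 4-9 2-3-1-2-5"/></g>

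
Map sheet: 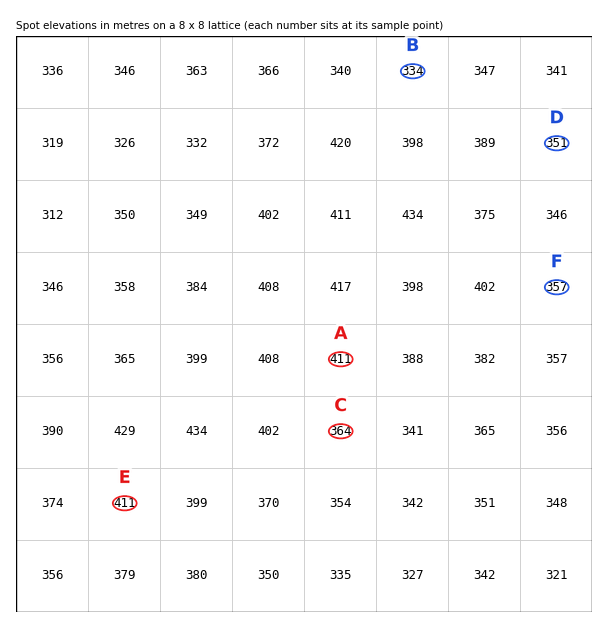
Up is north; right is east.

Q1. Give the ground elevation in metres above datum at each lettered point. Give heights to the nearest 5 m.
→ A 410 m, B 335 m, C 365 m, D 350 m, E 410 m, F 355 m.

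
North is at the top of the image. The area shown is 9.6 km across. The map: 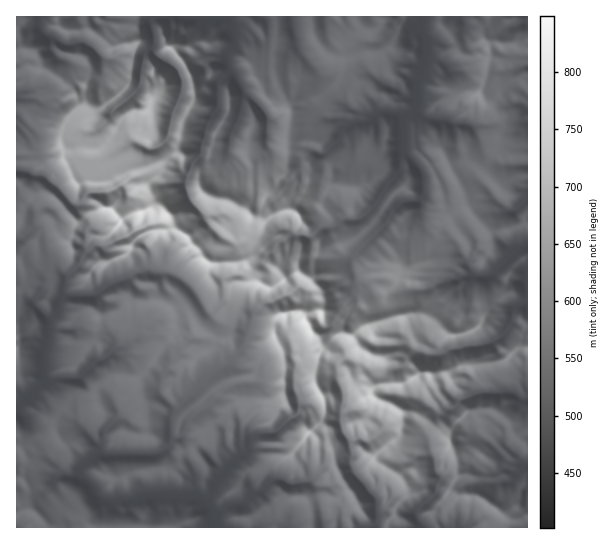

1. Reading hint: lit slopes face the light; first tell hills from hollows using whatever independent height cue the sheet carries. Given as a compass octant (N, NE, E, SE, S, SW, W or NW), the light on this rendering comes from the SW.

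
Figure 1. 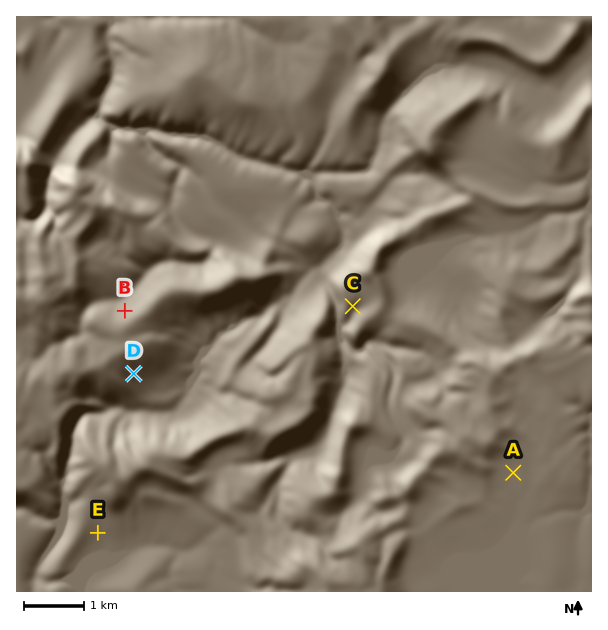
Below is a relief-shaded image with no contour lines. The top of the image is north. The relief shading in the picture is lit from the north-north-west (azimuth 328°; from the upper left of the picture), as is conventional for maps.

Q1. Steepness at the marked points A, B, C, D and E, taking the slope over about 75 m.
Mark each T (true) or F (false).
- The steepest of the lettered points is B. T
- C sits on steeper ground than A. T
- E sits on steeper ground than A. T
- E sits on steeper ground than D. F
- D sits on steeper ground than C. T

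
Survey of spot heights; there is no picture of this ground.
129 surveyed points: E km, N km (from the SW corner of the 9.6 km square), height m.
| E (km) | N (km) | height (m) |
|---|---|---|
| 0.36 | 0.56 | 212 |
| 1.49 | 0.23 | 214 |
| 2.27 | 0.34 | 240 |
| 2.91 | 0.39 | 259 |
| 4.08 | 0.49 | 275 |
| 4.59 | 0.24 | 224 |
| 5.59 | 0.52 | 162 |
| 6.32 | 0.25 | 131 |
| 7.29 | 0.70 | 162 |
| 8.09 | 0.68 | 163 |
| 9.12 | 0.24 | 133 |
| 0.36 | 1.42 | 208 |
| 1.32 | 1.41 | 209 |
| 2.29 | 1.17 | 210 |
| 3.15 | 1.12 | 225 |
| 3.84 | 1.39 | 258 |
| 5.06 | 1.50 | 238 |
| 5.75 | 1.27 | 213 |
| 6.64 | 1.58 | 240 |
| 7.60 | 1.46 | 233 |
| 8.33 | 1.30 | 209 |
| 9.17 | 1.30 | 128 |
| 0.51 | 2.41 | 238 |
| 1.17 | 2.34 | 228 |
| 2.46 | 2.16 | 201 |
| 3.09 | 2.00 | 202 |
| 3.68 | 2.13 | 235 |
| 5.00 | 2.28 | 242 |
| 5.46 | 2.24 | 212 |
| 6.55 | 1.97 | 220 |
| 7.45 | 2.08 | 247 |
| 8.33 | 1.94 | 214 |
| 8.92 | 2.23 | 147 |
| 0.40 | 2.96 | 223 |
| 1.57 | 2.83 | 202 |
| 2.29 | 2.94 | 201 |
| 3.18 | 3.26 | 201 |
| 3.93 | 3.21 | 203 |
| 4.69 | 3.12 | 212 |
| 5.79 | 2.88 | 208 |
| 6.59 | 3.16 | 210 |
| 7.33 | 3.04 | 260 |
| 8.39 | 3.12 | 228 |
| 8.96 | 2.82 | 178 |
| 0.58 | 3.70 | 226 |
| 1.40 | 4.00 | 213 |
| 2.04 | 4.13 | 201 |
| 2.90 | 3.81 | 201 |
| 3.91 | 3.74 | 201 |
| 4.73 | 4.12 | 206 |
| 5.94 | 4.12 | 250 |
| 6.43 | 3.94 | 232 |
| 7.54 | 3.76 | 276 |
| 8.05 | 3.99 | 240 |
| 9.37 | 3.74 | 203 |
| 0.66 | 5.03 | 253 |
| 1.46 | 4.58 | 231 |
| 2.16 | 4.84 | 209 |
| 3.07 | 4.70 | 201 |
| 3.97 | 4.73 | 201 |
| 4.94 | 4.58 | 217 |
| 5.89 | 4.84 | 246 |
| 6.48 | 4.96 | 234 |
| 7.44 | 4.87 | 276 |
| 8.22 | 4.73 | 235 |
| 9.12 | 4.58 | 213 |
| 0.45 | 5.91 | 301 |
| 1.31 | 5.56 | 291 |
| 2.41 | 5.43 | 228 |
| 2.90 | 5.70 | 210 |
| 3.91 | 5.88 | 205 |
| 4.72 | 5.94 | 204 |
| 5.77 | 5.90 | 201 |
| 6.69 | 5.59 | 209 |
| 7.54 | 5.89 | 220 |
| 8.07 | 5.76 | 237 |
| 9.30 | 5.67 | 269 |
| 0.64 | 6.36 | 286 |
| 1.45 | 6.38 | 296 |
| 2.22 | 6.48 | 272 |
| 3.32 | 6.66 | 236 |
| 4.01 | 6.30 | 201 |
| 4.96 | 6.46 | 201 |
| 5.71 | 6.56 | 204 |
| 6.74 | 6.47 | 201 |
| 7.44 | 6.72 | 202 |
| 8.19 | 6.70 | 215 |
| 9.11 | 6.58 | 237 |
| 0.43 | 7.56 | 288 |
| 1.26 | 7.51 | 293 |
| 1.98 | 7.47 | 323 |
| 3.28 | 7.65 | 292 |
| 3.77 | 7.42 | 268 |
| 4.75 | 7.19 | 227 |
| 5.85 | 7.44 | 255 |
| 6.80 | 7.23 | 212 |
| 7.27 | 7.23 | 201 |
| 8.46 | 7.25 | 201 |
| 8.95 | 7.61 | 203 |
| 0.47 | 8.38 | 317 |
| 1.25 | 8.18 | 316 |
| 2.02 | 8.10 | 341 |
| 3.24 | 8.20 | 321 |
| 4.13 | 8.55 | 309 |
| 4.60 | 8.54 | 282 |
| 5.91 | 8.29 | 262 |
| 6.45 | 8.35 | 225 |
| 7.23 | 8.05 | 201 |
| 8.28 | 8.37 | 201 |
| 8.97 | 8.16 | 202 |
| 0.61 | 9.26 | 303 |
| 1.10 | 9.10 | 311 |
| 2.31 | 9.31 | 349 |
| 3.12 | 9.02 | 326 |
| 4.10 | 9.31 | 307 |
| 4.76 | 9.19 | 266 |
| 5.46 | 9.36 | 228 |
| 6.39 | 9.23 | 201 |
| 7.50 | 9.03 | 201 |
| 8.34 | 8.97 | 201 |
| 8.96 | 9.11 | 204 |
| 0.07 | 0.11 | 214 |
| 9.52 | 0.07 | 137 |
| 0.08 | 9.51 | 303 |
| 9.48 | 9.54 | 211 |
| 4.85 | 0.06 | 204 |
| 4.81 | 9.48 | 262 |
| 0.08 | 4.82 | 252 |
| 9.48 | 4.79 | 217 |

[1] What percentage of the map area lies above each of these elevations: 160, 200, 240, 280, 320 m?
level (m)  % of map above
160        95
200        92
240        35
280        16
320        4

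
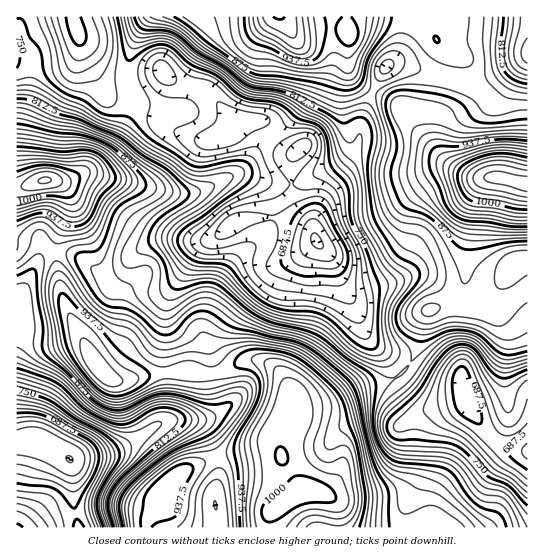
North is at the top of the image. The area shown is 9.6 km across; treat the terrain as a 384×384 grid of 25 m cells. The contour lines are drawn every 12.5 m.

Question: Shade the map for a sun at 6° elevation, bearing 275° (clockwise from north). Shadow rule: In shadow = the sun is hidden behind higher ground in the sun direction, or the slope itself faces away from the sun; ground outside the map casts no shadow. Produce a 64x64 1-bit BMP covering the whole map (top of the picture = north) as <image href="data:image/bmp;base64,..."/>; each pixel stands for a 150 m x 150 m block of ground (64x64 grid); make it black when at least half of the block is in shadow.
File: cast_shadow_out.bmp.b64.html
<image width="64" height="64" href="data:image/bmp;base64,Qk0+AgAAAAAAAD4AAAAoAAAAQAAAAEAAAAABAAEAAAAAAAACAAATCwAAEwsAAAIAAAAAAAAA////AAAAAAAAAAAAAD8AAgAAAAAAP4ADAAAAAAA/wAMAAAIAAD/AAwAAAgAAP8ADAAAAAAA/wAIAAAAAAD/AAAAAAAAAP+AAAAAAAAA/8AAAAAAAAD/4AAAAAAAAP/wAAAAAAAA//gAAAAAAAD//AAABAAAAf/+AAAPgAAB//4AAA+AAAP//gAAD4AAA//8AAAHAAAH//wAAAAAAA/5/AAAAAAAH/D+AAAAAAA/4H4AAAAAAD/AfgAAAAAAH4A8AAAAAAAHABAAAAAAAAYAAAAAAAAAAAAAAAAAAAAAAAAAAQAAPAAAAAAHgAB8AAAAAAeAAPwAAAAABwAA+AAAAAAOAADgAAAAAAQA4AAAAAAAAADwAAAAAAAAAPgAAAAAAAAA+AAAAAAAAGH4AAAAAAAB+PAAAAAAAAH/h4AAAAAAA/8HwAAAAAAD/gPAAAAAAAP8AYAAAAAAA/wAAAAAAAAAP/AAAAAAAAD/+AAAAAAAAP/4AAAAAAAA//AAAAAAAAB/gAAAAAAAAD4AAAAAAAAAAAAAAAAAAAAAAAAAAAAAAAAAAAAAAAAAAAAAAAAAAAAAAAAAAAAAAAAAAAAAAAAAAAAAAGAAAAAAAAAA+AAAAAAAAAD8AHwAAAAAAPwAfBgAAAAQ/AB8OAAAADB8AHw4AAAAMHwAfDAAAAAwOAA8IAAAAHA4ADw=="/>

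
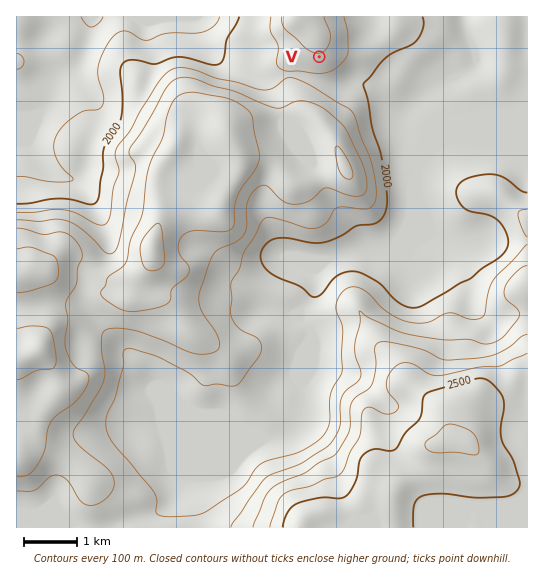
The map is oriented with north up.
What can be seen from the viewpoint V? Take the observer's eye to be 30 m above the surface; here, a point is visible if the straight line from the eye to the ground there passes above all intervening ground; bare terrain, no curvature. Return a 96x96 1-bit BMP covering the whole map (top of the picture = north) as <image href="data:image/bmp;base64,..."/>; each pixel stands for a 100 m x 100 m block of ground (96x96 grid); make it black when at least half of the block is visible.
<image width="96" height="96" href="data:image/bmp;base64,Qk2+BAAAAAAAAD4AAAAoAAAAYAAAAGAAAAABAAEAAAAAAIAEAAATCwAAEwsAAAIAAAAAAAAA////AAAAAAAAAAAAAAB8AAAAAAAAAAAAAAB+AAAAAAAAAAAAAAA/AAAAAAAAAAAAAAA//gAAAAAAAAAAAAAf/wAAAAAAAAAAAAAH4YAAAAAAAAAAAAAAAIAAAAAAAAAAAAAAAAAAAAAAAAAAAAAAAAAAAAAAAAAAAAAAAAAAAAAAAAAAAAAAAAAAAAAAAAAAAAAAAAAAAAAAAAAAAAAAAAAAAAAAAAAAAAAAAAAAAAAAAAAAAAAAAAAAAAAAAAAAAAAAAAAQAAAAAAAAAAAAAAAfAAAAAAAAAAAAAAAfgAAAAAAAAAAAAAAf4AAAAAAAAAAAAAAPwAAAAAAAAAAAAAAPgAAAAAAAAAAAAAAPgAAAAAAAAAAAAAAPwAAAAAAAAAAAAAAf8AAAAAAAAAAAAAAf/AAAAAAAAAAAAAAf/gAAAAAAAAAAAAAf//gAAAAAAAAAAAAf//wAAAAAAAAAAAAf//wAAAAAAAAAAAAf//8AAAAAAAAAAAAf//8AAAAAAAAAAAAP//8AAAAAAAAAAAAP//8AAAAAAAAAAAAP//8AAAAAAAAAAAAH//8AAAAAAAAAAAAH//8AAAAAAAAAAAAD//8AAAAAAAAAAAAD//8AAAAAAAAAAAAD//8AAAAAAAAAAAAD//4AAAAAAAAAAAAD/+AAAAAAAAAAAAAD/+AAAAAAAAAAAAAD//AAAAAAAAAAAAAD//gAAAAAAAAAAAAD//4AAAAAAAAAAAAD//8AAAAAAAAAAAAD//8AAAAAAAAAAAAD//8AAAAAAAAAAAAH//8AAAAAAAAAAAAH//8AAAAAAAAAAAAH//8AAAAAAAAAAAAP//8AAAAAAAAAAAAP//8AAAAAAAAAAAAP//8AAAAAAAAAAAAf/h8AAAAAAAAAAAAf+A8AAAAAAAAAAAAf8A8AAAAAAAAAAAA/8A8AAAAAAAAAAAA/8B8AAAAAAAAAAAA/+B8AAAAAAAAAAAB//D8AAAAAAAAAAAB///8AAAAAAAAAAAB///8AAAAAAAAAAAD///sAAAAAAAAQAAD///8AAAAAAAAwAAD///8AAAAAAAAwAAH///8AAAAAAABgAAH///8AAAAAABzgA4P///8AAAAAAB/AB8P///8AAAAAAD/AD+f///8AAAAAAD/AD8f///8AAAAAAH+AH4////8AAAAAAP+APw////8AAAAAAP+APw////8AAAAAAP+Afw////8AAAAAAf/A/w////8AAAAAAf/B/5////8AAAAAAf///9////8AAAAAB/////////8AAAAAH/////////8AAAAA//////////8AAAAB//////////8AAAAB//////////sAAAAB//////////kAAAAD////8f////nAAAID////8f////ngAAeD8H//8f////jgAA/H4Hgf8f////jgAA//4HAP4P////jwAB//wMAH4D//7/jwAB//gAAHwB//h/j8AA+fAAAfAB//h/D/gA/8AAAeAA//B/D/4A/AAAAeAA//B/D/8B+AAAAAAAfPB/A="/>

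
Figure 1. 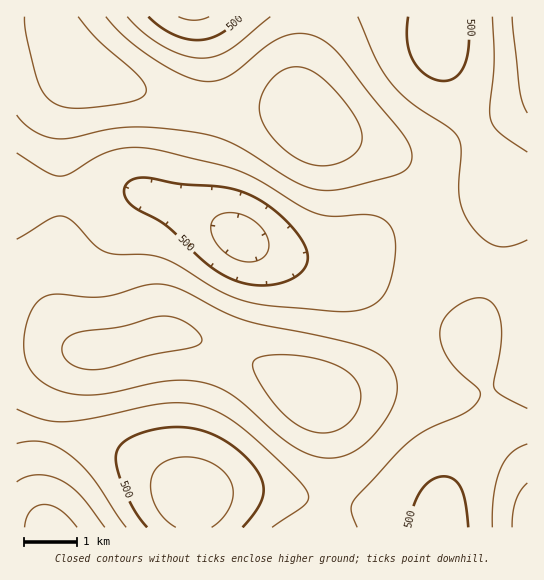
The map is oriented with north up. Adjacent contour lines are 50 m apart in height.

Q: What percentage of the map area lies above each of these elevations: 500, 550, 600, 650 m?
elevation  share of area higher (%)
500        88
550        61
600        30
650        10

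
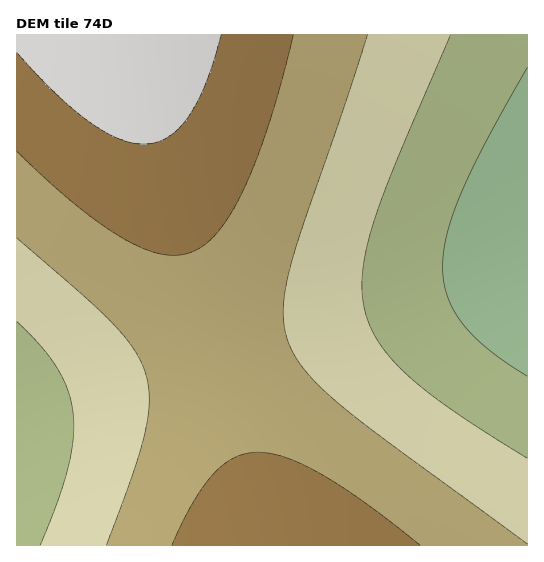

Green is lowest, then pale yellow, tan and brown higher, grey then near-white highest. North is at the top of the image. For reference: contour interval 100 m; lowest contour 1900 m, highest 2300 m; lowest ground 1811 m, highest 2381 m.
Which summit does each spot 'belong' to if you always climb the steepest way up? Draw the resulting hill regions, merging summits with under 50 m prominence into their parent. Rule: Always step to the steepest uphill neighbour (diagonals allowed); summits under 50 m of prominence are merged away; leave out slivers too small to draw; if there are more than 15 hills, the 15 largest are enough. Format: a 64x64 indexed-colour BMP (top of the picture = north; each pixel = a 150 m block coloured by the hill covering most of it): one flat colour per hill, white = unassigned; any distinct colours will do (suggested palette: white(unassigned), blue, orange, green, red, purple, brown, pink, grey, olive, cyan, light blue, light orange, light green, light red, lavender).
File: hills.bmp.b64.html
<image width="64" height="64" href="data:image/bmp;base64,Qk12CAAAAAAAAHYAAAAoAAAAQAAAAEAAAAABAAQAAAAAAAAIAAATCwAAEwsAABAAAAAAAAAA////ALR3HwAOf/8ALKAsACgn1gC9Z5QAS1aMAMJ34wB/f38AIr28AM++FwDox64AeLv/AIrfmACWmP8A1bDFACIiIiIiIiIiIiIiIiIiIiIiIiIiIiIiIiIiIiIiIiIiIiIiIiIiIiIiIiIiIiIiIiIiIiIiIiIiIiIiIiIiIiIiIiIiIiIiIiIiIiIiIiIiIiIiIiIiIiIiIiIiIiIiIiIiIiIiIiIiIiIiIiIiIiIiIiIiIiIiIiIiIiIiIiIiIiIiIiIiIiIiIiIiIiIiIiIiIiIiIiIiIiIiIiIiIiIiIiIiIiIiIiIiIiIiIiIiIiIiIiIiIiIiIiIiIiIiIiIiIiIiIiIiIiIiIiIiIiIiIiIiIiIiIiIiIiIiIiIiIiIiIiIiIiIiIiIiIiIiIiIiIiIiIiIiIiIiIiIiIiIiIiIiIiIiIiIiIiIiIiIiIiIiIiIiIiIiIiIiIiIiIiIiIiIiIiIiIiIiIiIiIiIiIiIiIiIiIiIiIiIiIiIiIiIiIiIiIiIiIiIiIiIiIiIiIiIiIiIiIiIiIiIiIiIiIiIiIiIiIiIiIiIiIiIiIiIiIiIiIiIiIiIiIiIiIiIiIiIiIiIiIiIiIiIiIiIiIiIiIiIiIiIiIiIiIiIiIiIiIiIiIiIiIiIiIiIiIiIiIiIiIiIiIiIiIiIiIiIiIiIiIiIiIiIiIiIiIiIiIiIiIiIiIiIiIiIiIiIiIiIiIiIiIiIiIiIiIiIiIiIiIiIiIiIiIiIiIiIiIiIiIiIiIiIiIiIiIiIiIiIiIiIiIiIiIiIiIiIiIiIiIiIREiIiIiIiIiIiIiIiIiIiIiIiIiIiIiIiIiIiIiIiIhERESIiIiIiIiIiIiIiIiIiIiIiIiIiIiIiIiIiIiIiEREREREiIiIiIiIiIiIiIiIiIiIiIiIiIiIiIiIiIiIRERERERESIiIiIiIiIiIiIiIiIiIiIiIiIiIiIiIiIhEREREREREREiIiIiIiIiIiIiIiIiIiIiIiIiIiIiIiERERERERERERESIiIiIiIiIiIiIiIiIiIiIiIiIiIiIREREREREREREREREiIiIiIiIiIiIiIiIiIiIiIiIiIhERERERERERERERERERIiIiIiIiIiIiIiIiIiIiIiIiEREREREREREREREREREREiIiIiIiIiIiIiIiIiIiIiIRERERERERERERERERERERERIiIiIiIiIiIiIiIiIiIhEREREREREREREREREREREREREiIiIiIiIiIiIiIiIiERERERERERERERERERERERERERERIiIiIiIiIiIiIiIREREREREREREREREREREREREREREREiIiIiIiIiIiIhERERERERERERERERERERERERERERERERIiIiIiIiIiERERERERERERERERERERERERERERERERERESIiIiIiIRERERERERERERERERERERERERERERERERERERIiIiIhERERERERERERERERERERERERERERERERERERERESIiERERERERERERERERERERERERERERERERERERERERERIRERERERERERERERERERERERERERERERERERERERERERERERERERERERERERERERERERERERERERERERERERERERERERERERERERERERERERERERERERERERERERERERERERERERERERERERERERERERERERERERERERERERERERERERERERERERERERERERERERERERERERERERERERERERERERERERERERERERERERERERERERERERERERERERERERERERERERERERERERERERERERERERERERERERERERERERERERERERERERERERERERERERERERERERERERERERERERERERERERERERERERERERERERERERERERERERERERERERERERERERERERERERERERERERERERERERERERERERERERERERERERERERERERERERERERERERERERERERERERERERERERERERERERERERERERERERERERERERERERERERERERERERERERERERERERERERERERERERERERERERERERERERERERERERERERERERERERERERERERERERERERERERERERERERERERERERERERERERERERERERERERERERERERERERERERERERERERERERERERERERERERERERERERERERERERERERERERERERERERERERERERERERERERERERERERERERERERERERERERERERERERERERERERERERERERERERERERERERERERERERERERERERERERERERERERERERERERERERERERERERERERERERERERERERERERERERERERERERERERERERERERERERERERERERERERERERERERERERERERERERERERERERERERERERERERERERERERERERERERERERERERERERERERERERERERERERERERERERERERERERERERERERERERERERERERERERERERERERERERERERERERERERERERERERERERERERERERERERERERERERERERERERERERERERERERERERERERERERERERERERERERERERERERERERERERERERERERERERERERERERERERERERERERERERERERERERERERERERERERERERERERERERERERERERERERERERERERERERERERER"/>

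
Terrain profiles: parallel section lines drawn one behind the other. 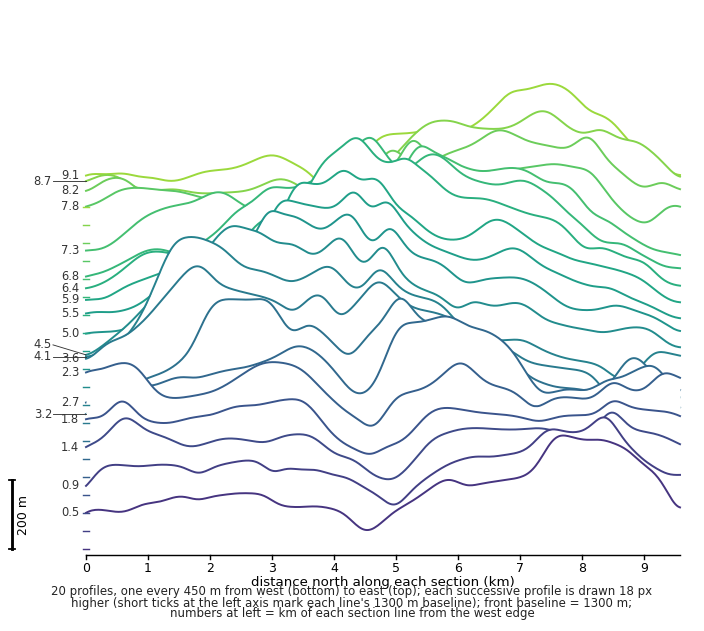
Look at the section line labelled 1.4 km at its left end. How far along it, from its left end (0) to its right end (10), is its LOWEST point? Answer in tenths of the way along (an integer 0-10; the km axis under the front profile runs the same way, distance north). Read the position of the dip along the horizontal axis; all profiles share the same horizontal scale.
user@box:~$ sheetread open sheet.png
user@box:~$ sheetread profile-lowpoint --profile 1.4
5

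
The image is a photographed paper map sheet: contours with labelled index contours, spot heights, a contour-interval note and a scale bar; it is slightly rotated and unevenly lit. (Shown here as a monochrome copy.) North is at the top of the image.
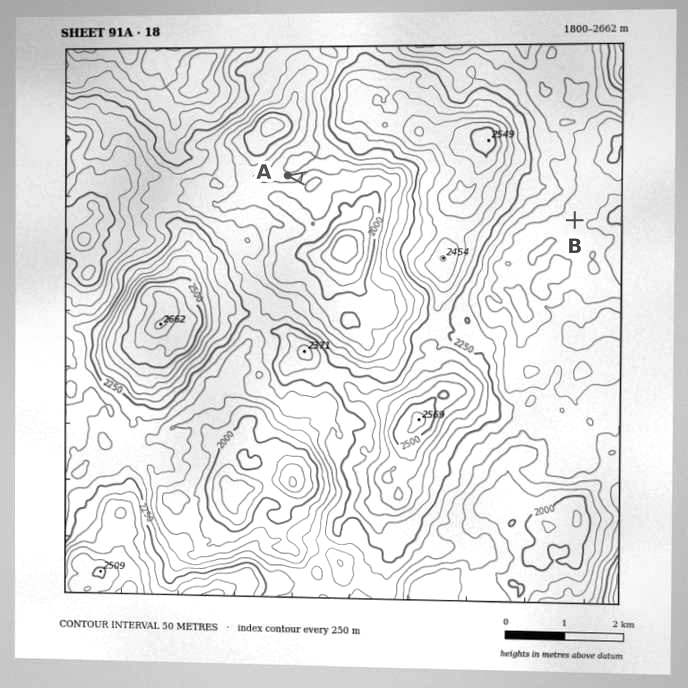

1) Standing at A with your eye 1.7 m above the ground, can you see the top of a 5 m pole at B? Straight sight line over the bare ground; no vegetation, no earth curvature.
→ no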